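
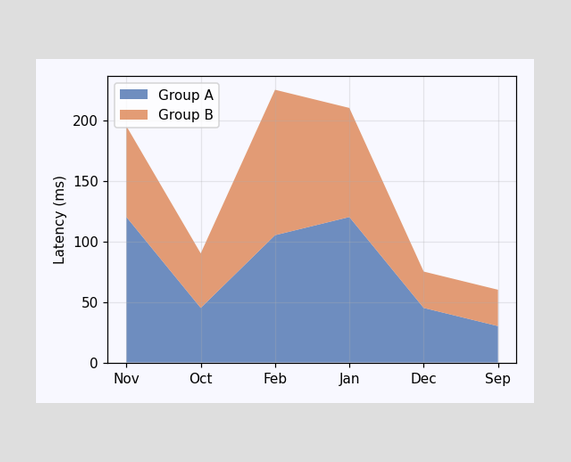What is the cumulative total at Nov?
195ms

The stacked total at Nov reaches 195ms.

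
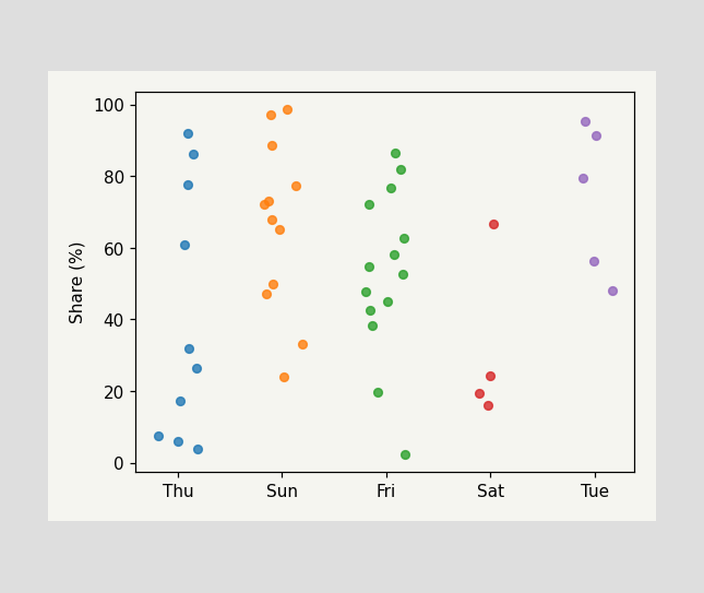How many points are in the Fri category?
14

Counting the markers in the Fri column gives 14.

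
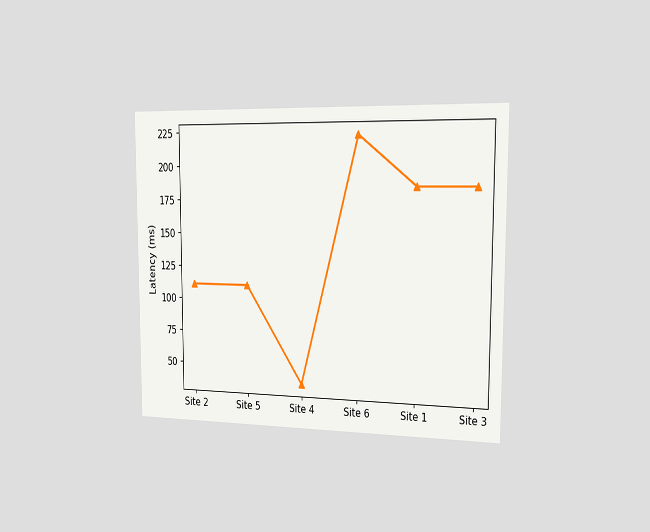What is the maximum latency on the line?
The chart is viewed slightly from the right. The highest point is at Site 6, and reading across to the y-axis gives 222ms.

222ms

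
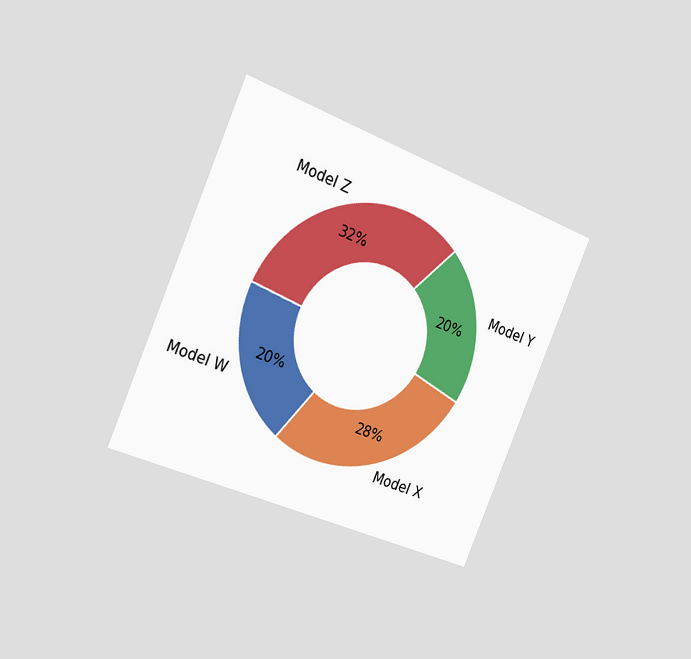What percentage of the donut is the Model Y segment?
The chart is tilted about 23° clockwise and viewed slightly from the left. The Model Y segment takes up 20% of the ring.

20%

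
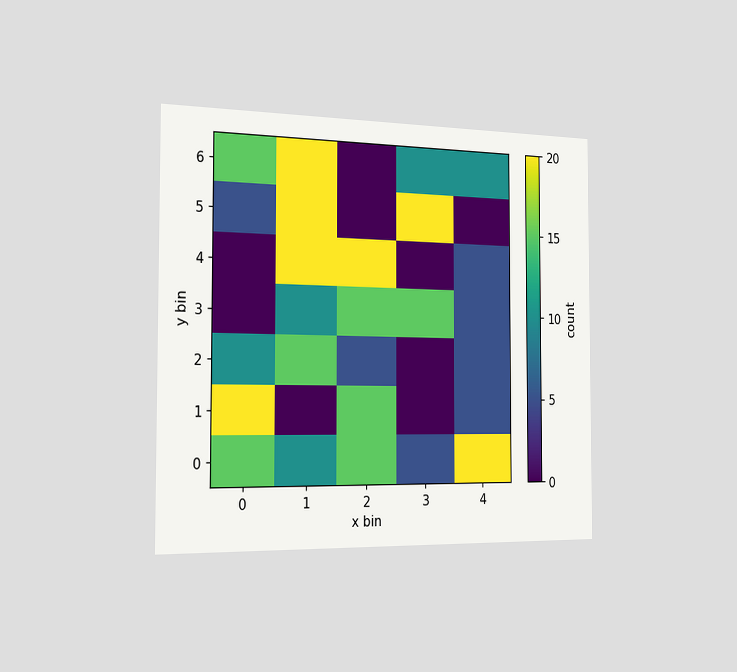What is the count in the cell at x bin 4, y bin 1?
The chart is viewed slightly from the left. Matching the cell (4, 1) against the colorbar gives 5.

5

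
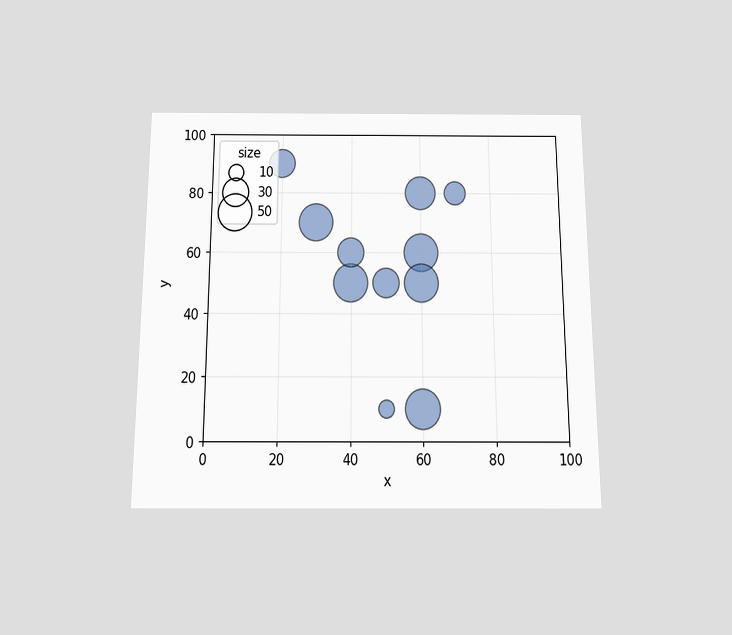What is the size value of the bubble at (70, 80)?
20

The chart is viewed slightly from below. Matching the bubble at (70, 80) against the size legend gives 20.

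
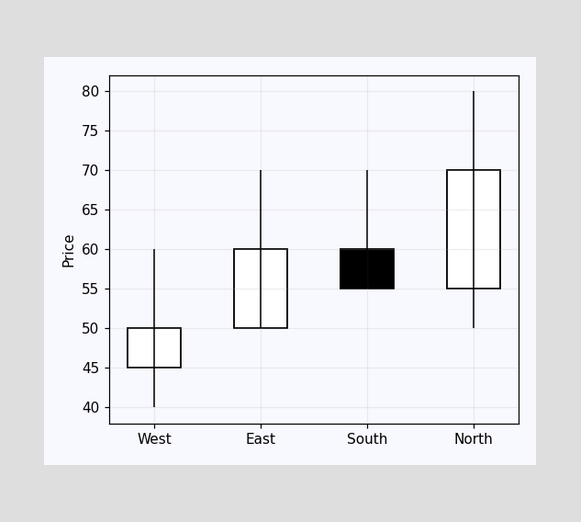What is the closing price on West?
The West candle closes at 50.

50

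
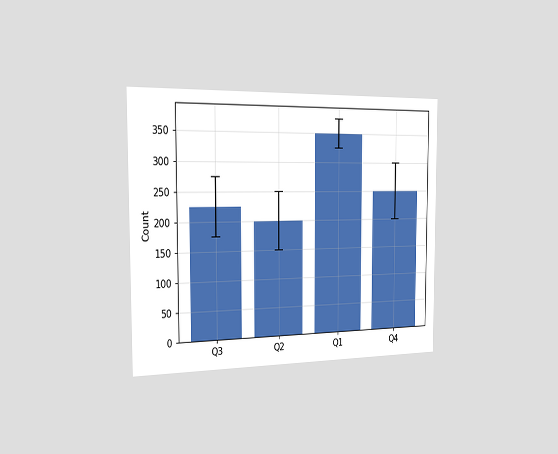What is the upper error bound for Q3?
275

The chart is viewed slightly from the left. The Q3 bar's upper whisker reaches 275.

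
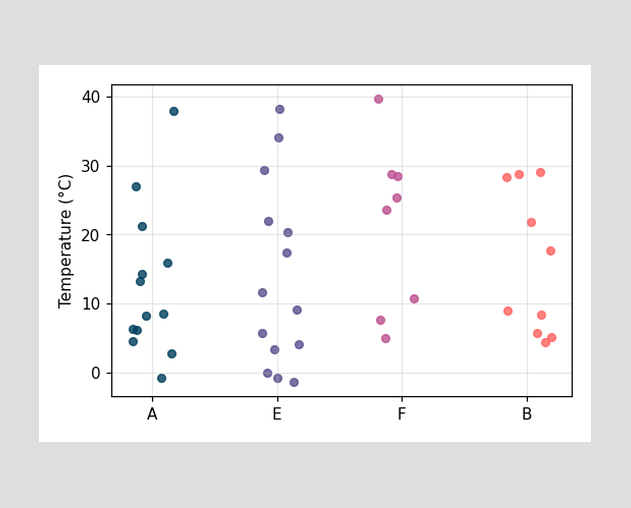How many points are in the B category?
10

Counting the markers in the B column gives 10.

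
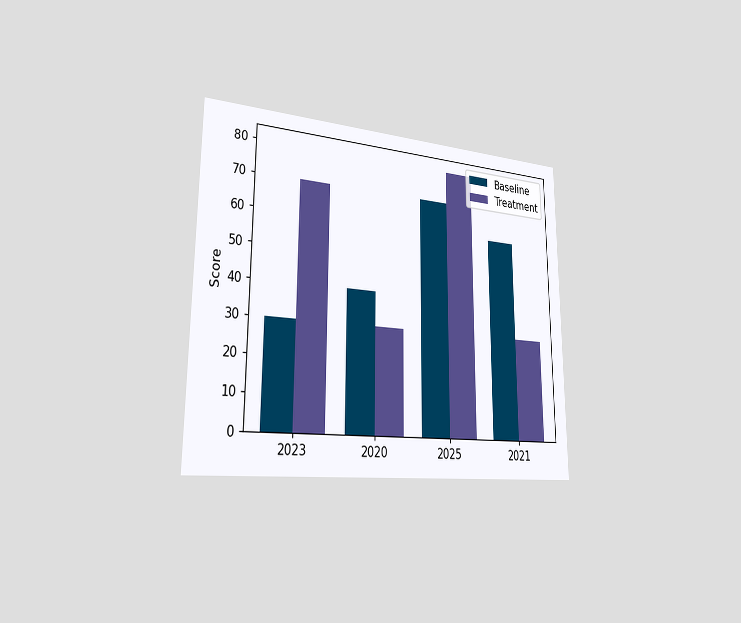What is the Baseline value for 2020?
40

The chart is viewed slightly from the left. The Baseline bar at 2020 reaches 40 on the y-axis.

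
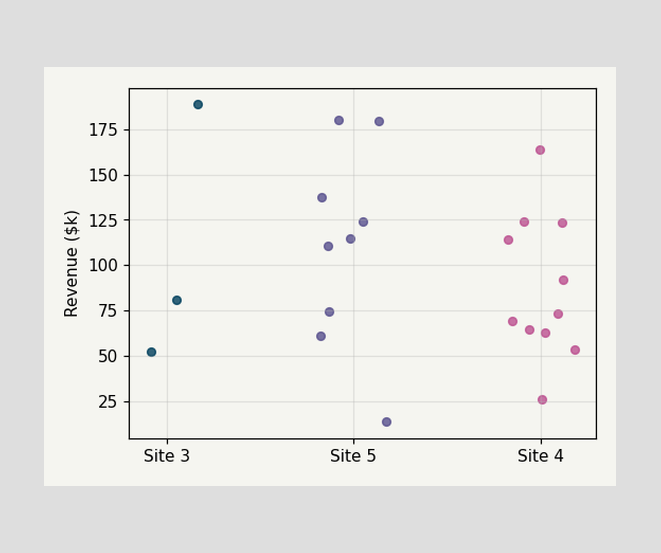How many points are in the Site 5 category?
9

Counting the markers in the Site 5 column gives 9.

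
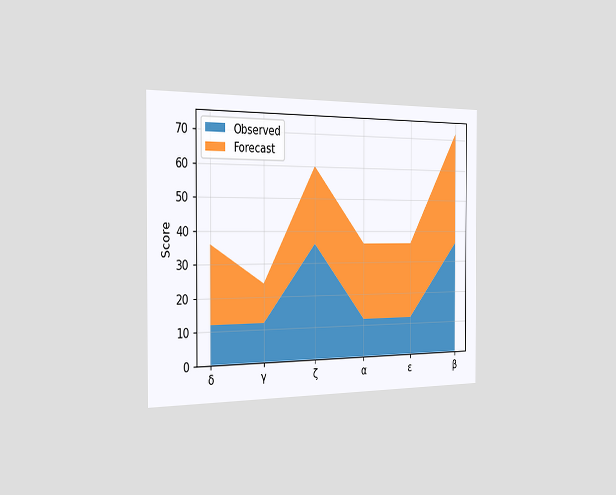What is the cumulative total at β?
72

The chart is viewed slightly from the left. The stacked total at β reaches 72.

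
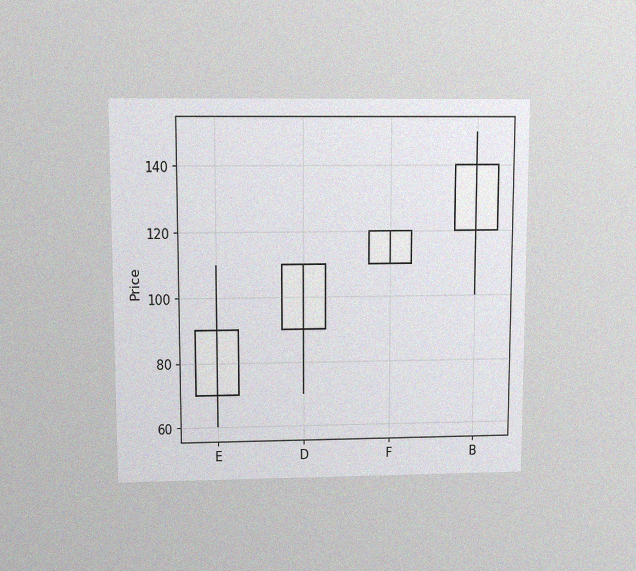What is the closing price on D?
110

The chart is viewed slightly from above, with some photo noise. The D candle closes at 110.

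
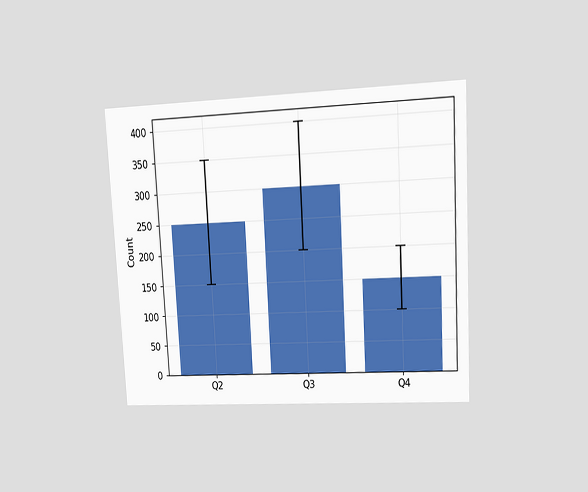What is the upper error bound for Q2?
The chart is tilted about 3° counter-clockwise and viewed at a slight angle. The Q2 bar's upper whisker reaches 350.

350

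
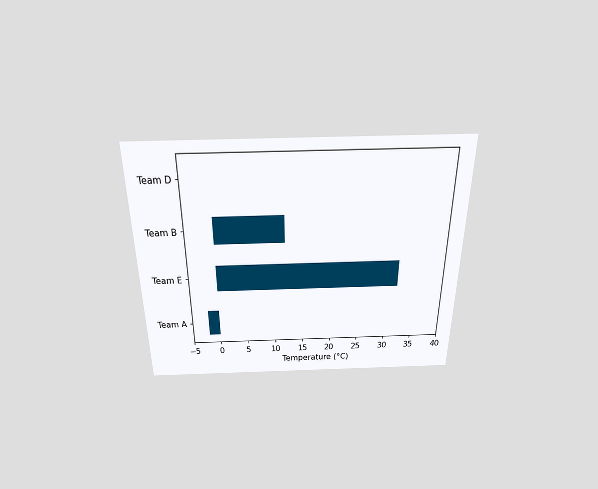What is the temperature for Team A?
-2°C

The chart is viewed slightly from above. Reading along the chart's x-axis, the Team A bar reaches -2°C.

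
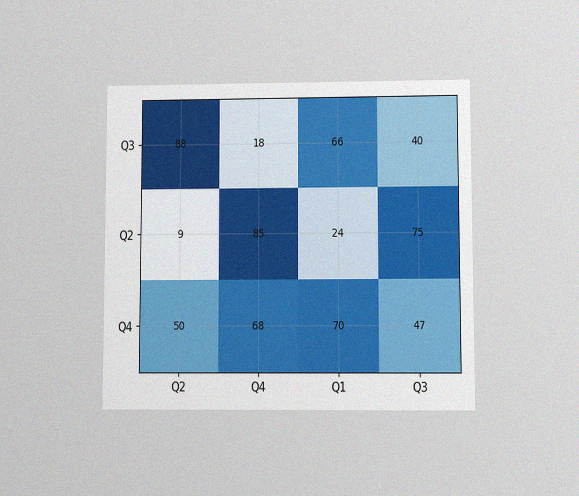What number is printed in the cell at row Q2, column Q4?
The chart is viewed at a slight angle, with some photo noise. The (Q2, Q4) cell reads 85.

85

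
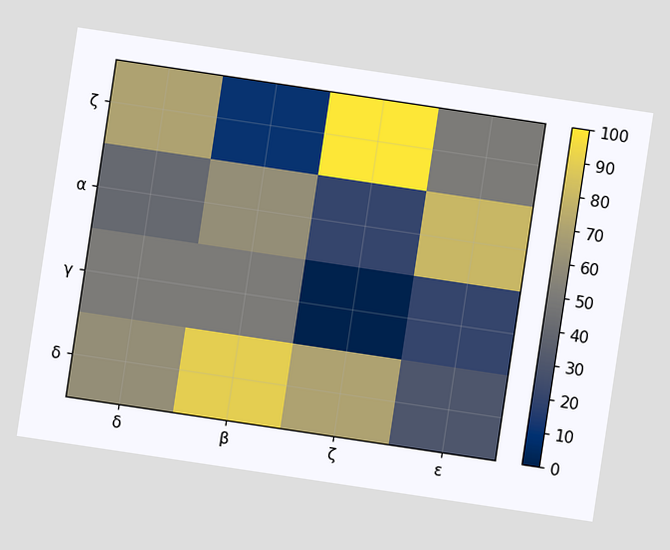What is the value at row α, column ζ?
20

The chart is tilted about 8° clockwise. Matching cell (α, ζ) against the colorbar gives 20.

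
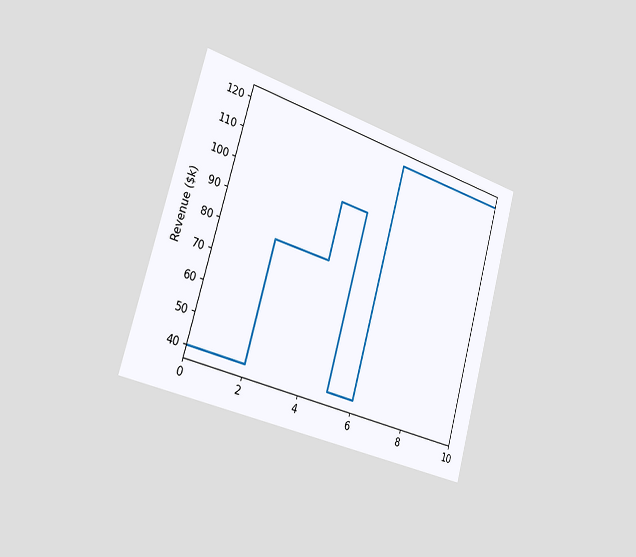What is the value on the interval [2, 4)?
The chart is tilted about 16° clockwise and viewed slightly from the left. On [2, 4) the step sits at $80k.

$80k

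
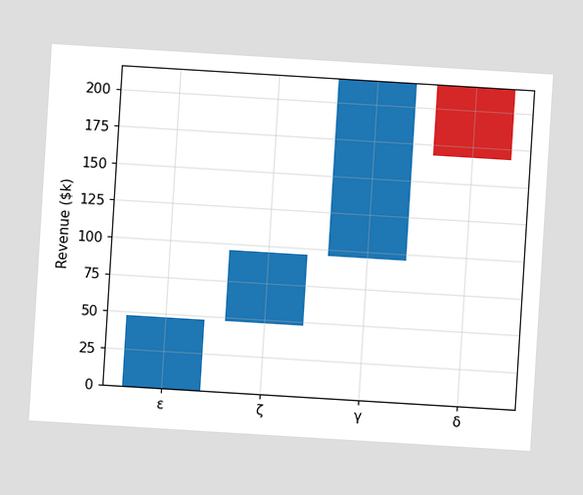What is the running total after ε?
$48k

The chart is tilted about 3° clockwise. After ε the running total reaches $48k.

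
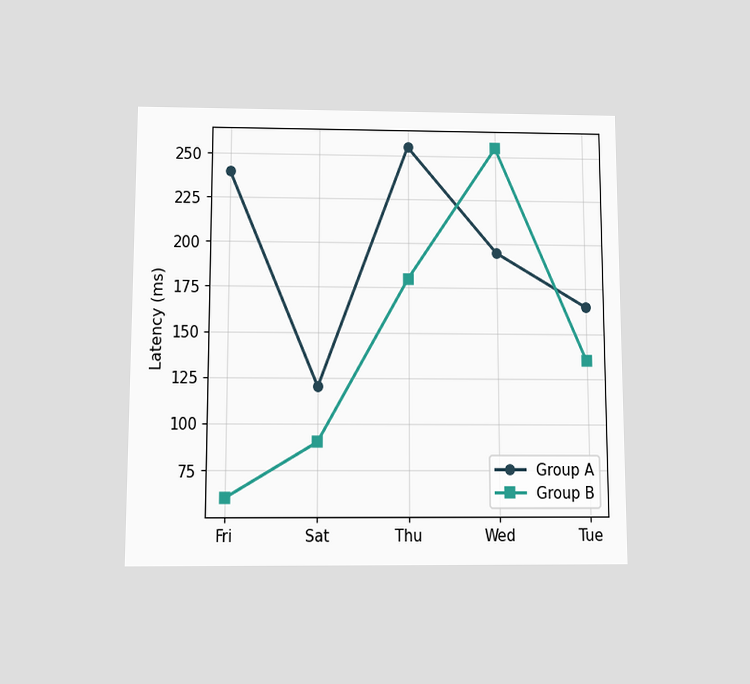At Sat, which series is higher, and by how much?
Group A, by 30ms

The chart is viewed slightly from below. At Sat, Group A sits above the other line by 30ms.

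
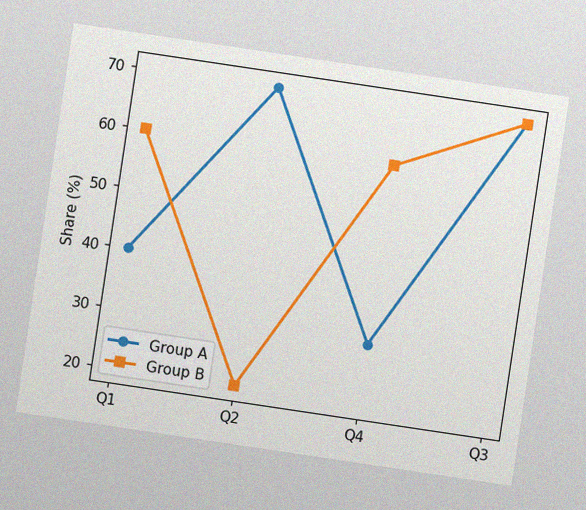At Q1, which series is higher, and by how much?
Group B, by 20%

The chart is tilted about 8° clockwise, with some photo noise. At Q1, Group B sits above the other line by 20%.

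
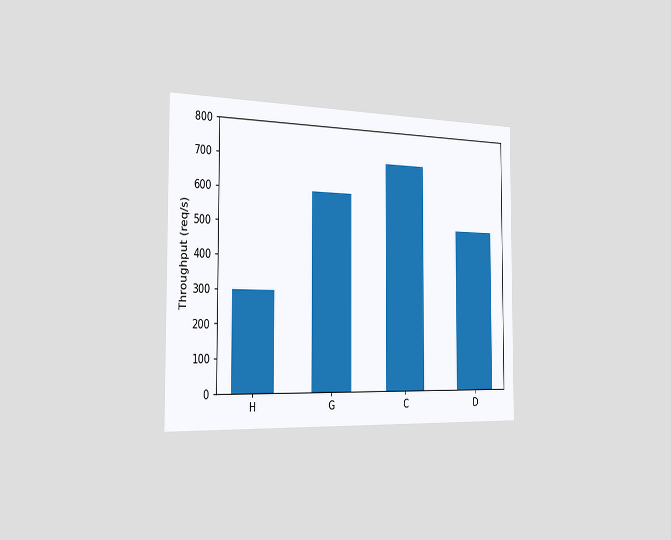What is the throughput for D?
The chart is viewed slightly from the left. Reading along the chart's y-axis, the D bar reaches 500req/s.

500req/s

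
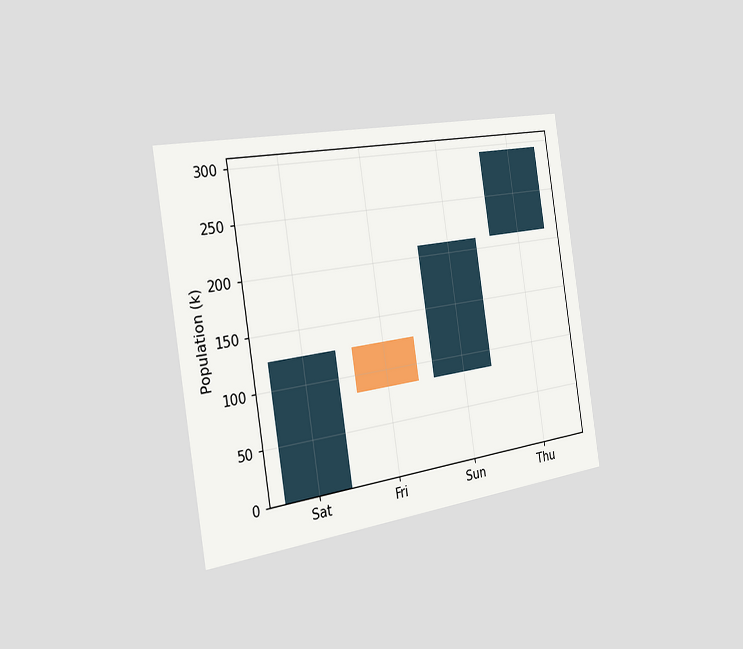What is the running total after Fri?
84k

The chart is tilted about 9° counter-clockwise and viewed slightly from the left. After Fri the running total reaches 84k.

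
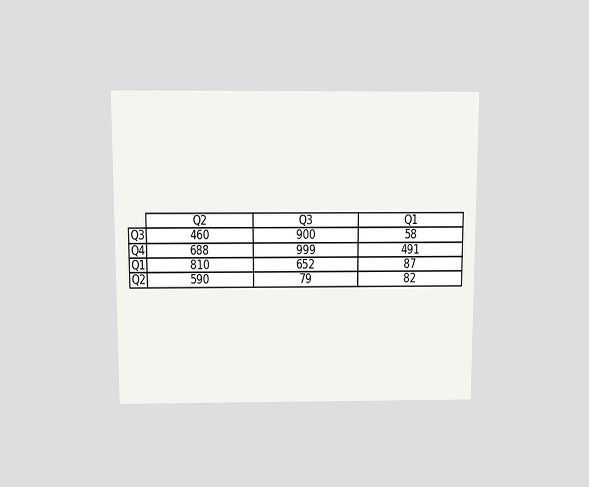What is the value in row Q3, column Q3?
900

The chart is viewed slightly from above. The (Q3, Q3) cell reads 900.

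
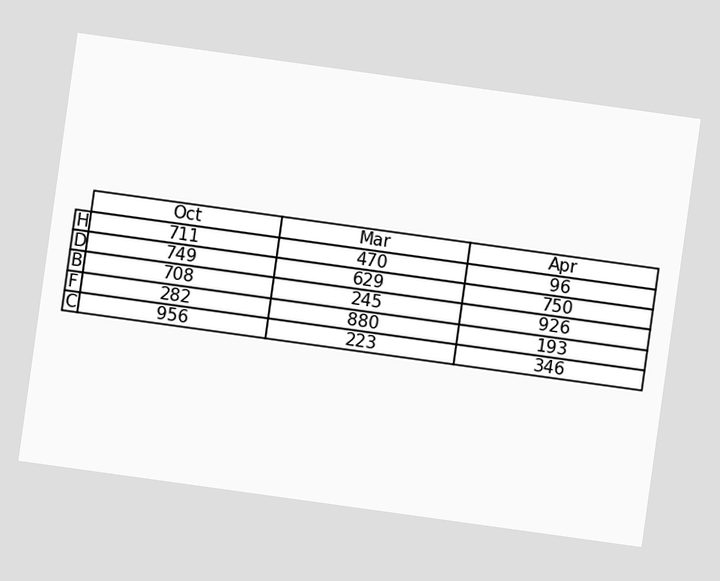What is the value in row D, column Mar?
The chart is tilted about 8° clockwise. The (D, Mar) cell reads 629.

629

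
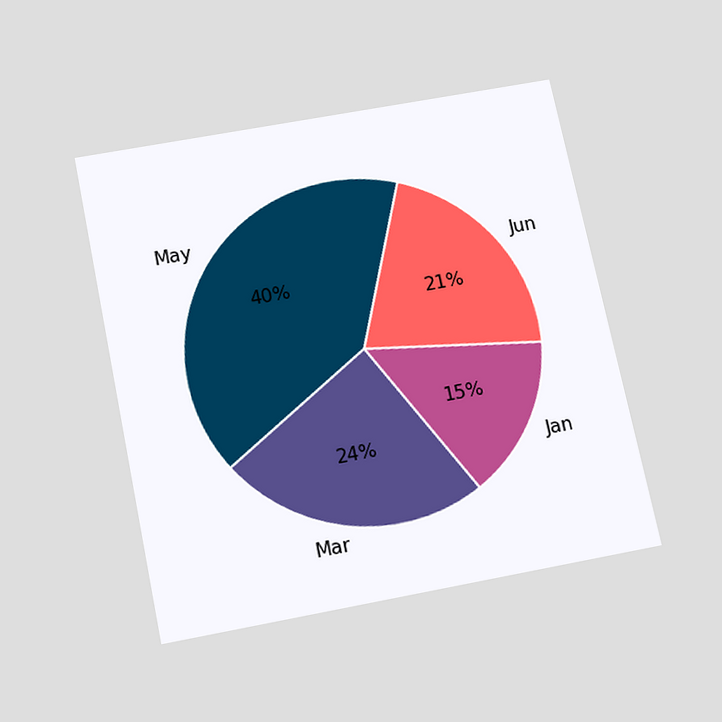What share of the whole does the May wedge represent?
The chart is tilted about 12° counter-clockwise and viewed slightly from below. The May slice takes up 40% of the pie.

40%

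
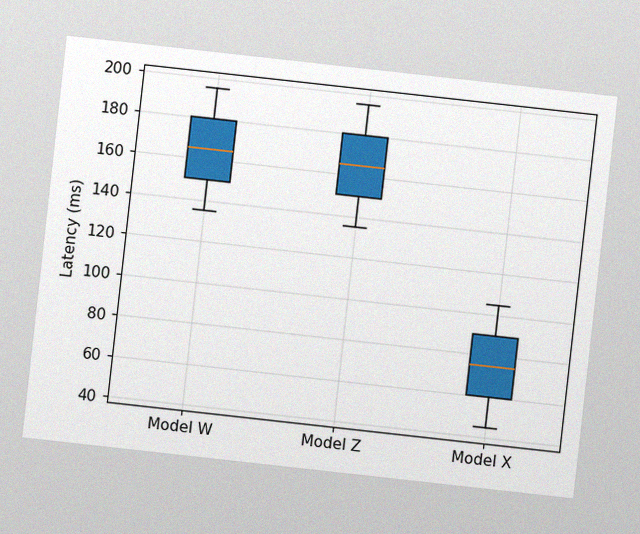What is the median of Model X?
75ms

The chart is tilted about 6° clockwise, with some photo noise. The median line in the Model X box sits at 75ms.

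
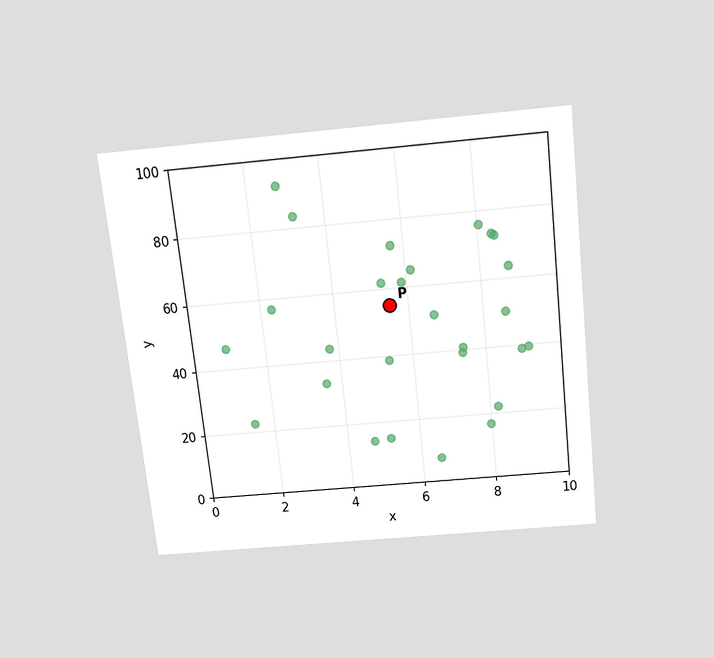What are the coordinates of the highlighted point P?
(5.5, 55)

The chart is tilted about 6° counter-clockwise and viewed slightly from above. Following the gridlines from P to each axis, P sits at (5.5, 55).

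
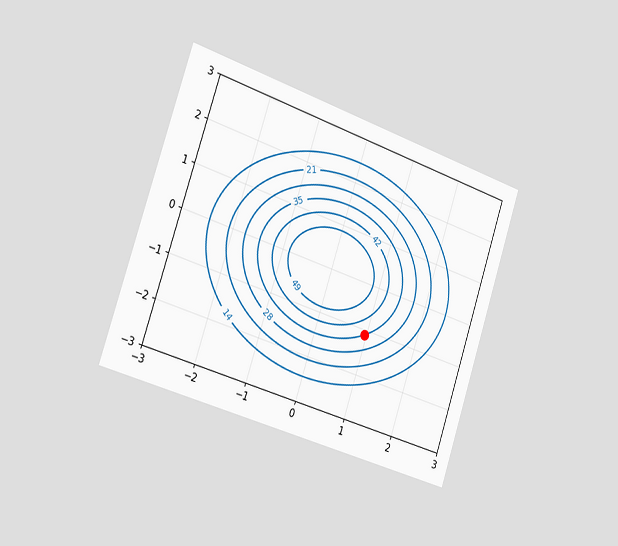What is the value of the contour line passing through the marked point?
35

The chart is tilted about 18° clockwise and viewed slightly from the left. The marked point sits on the contour labelled 35.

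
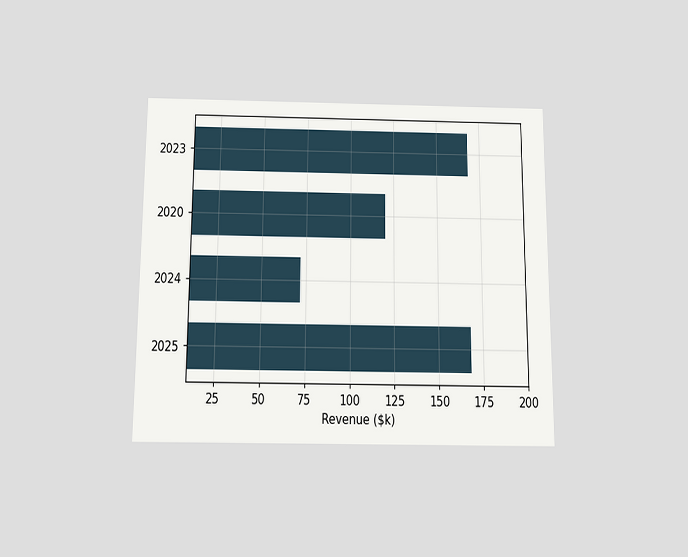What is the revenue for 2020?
The chart is viewed slightly from below. Reading along the chart's x-axis, the 2020 bar reaches $120k.

$120k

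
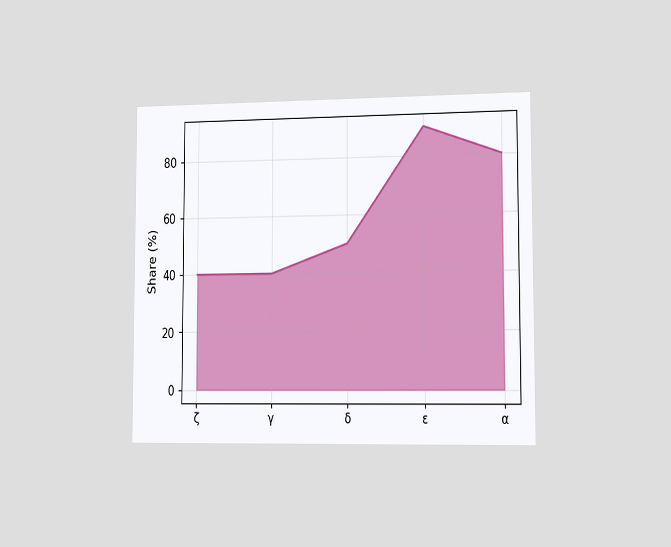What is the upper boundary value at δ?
The chart is viewed slightly from the right. At δ the upper boundary is at 50%.

50%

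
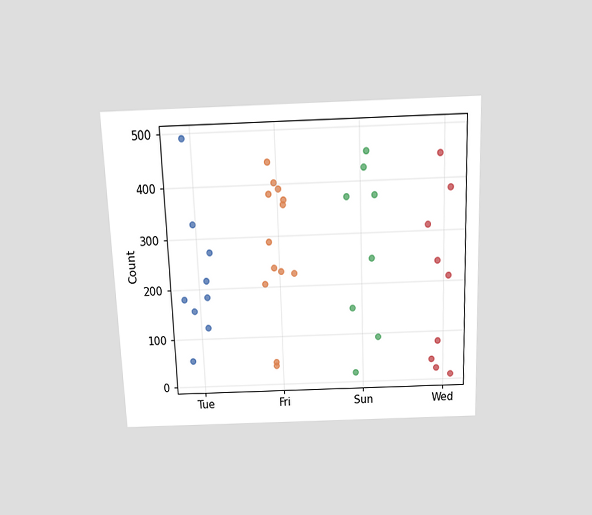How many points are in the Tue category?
9

The chart is tilted about 2° counter-clockwise and viewed slightly from above. Counting the markers in the Tue column gives 9.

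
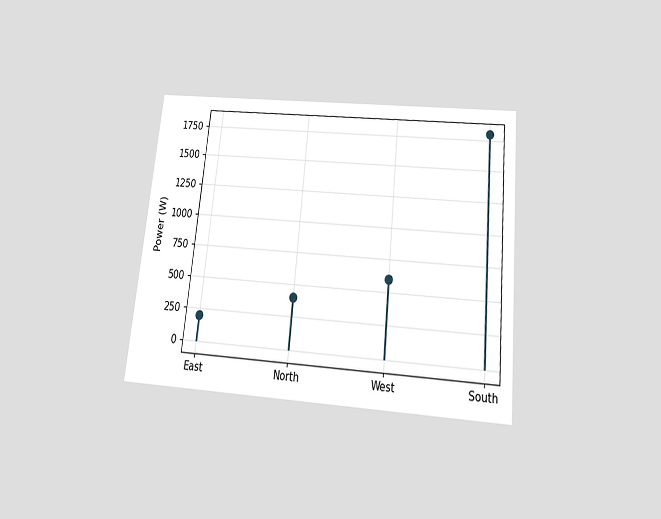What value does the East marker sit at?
200W

The chart is tilted about 6° clockwise and viewed slightly from below. The East marker sits at 200W.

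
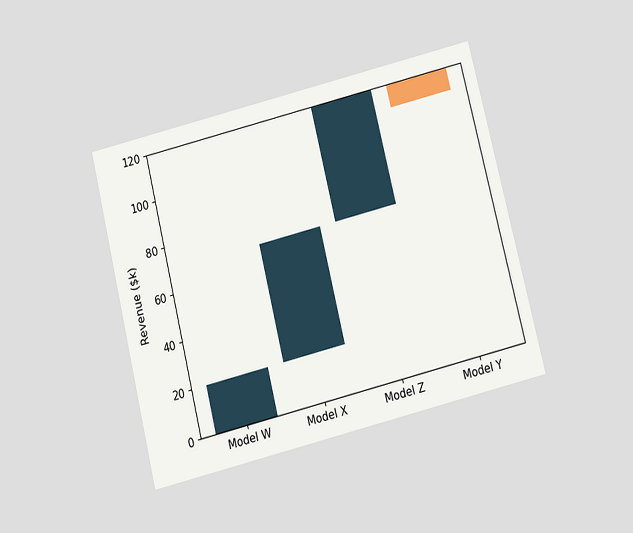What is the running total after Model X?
The chart is tilted about 14° counter-clockwise and viewed slightly from below. After Model X the running total reaches $70k.

$70k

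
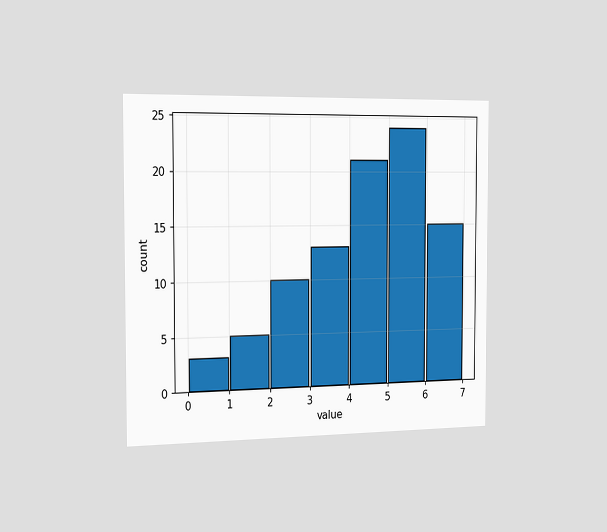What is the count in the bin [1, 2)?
The chart is viewed slightly from the left. The [1, 2) bin has height 5.

5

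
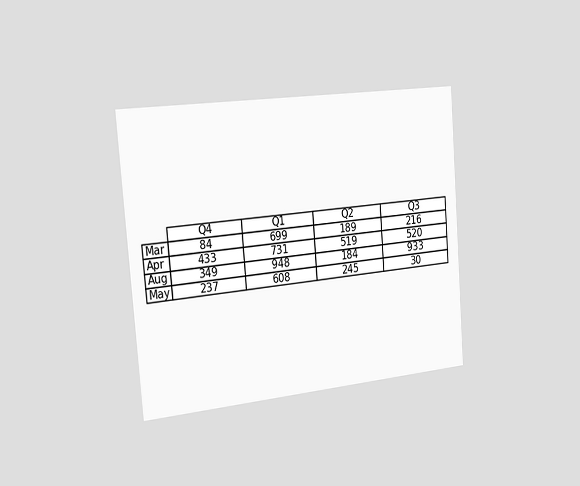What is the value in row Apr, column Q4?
433

The chart is tilted about 5° counter-clockwise and viewed slightly from the left. The (Apr, Q4) cell reads 433.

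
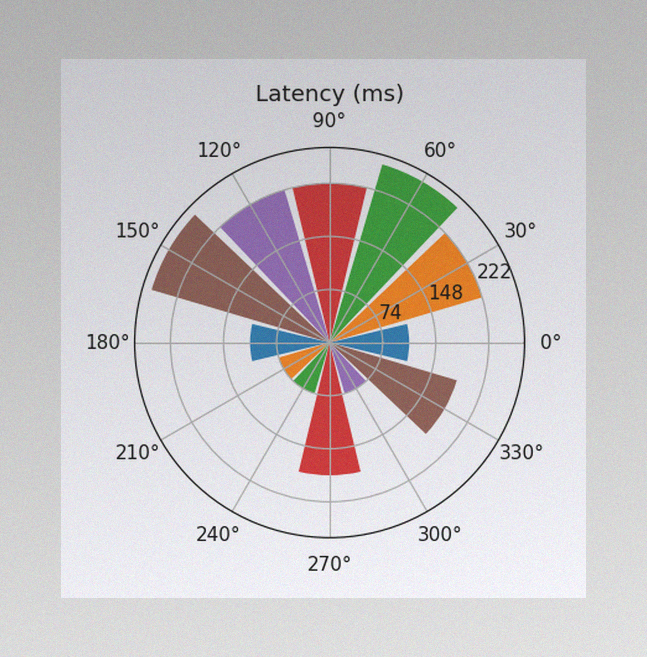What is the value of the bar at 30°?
The image has some photo noise and uneven lighting. The bar at 30° reaches 222ms on the radial axis.

222ms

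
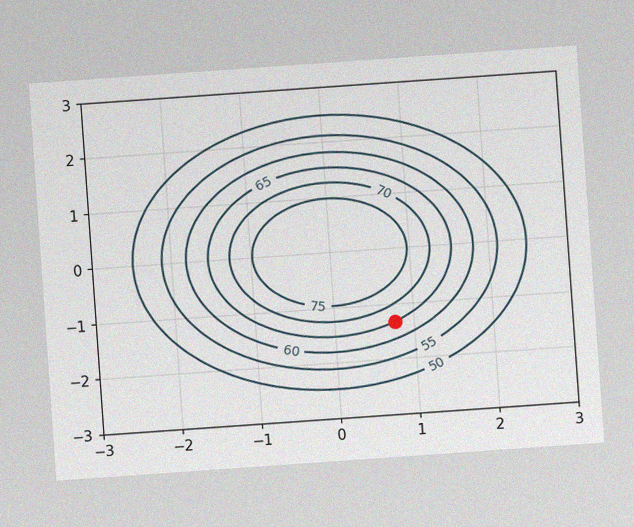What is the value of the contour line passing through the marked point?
The chart is tilted about 4° counter-clockwise, with some photo noise. The marked point sits on the contour labelled 65.

65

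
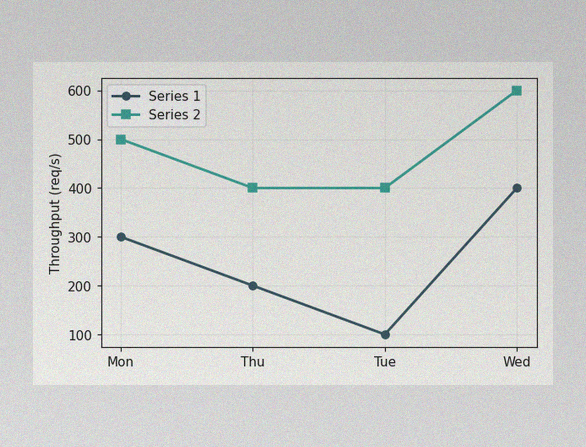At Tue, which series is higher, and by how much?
Series 2, by 300req/s

The image has some photo noise and uneven lighting. At Tue, Series 2 sits above the other line by 300req/s.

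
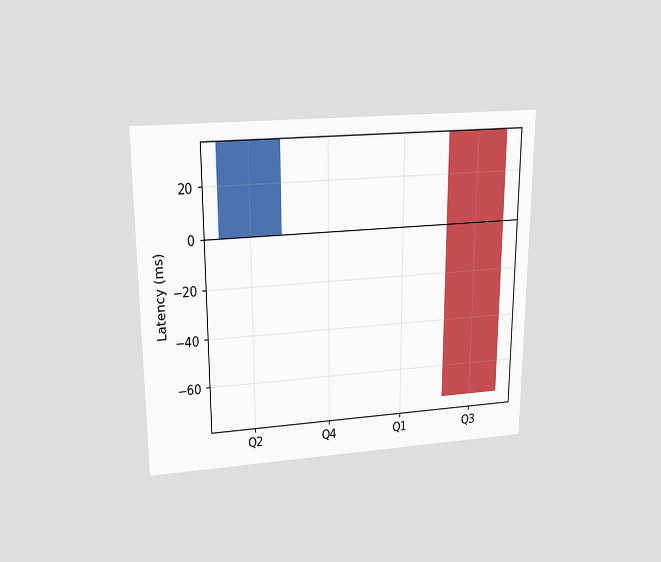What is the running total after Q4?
The chart is viewed slightly from above. After Q4 the running total reaches 37ms.

37ms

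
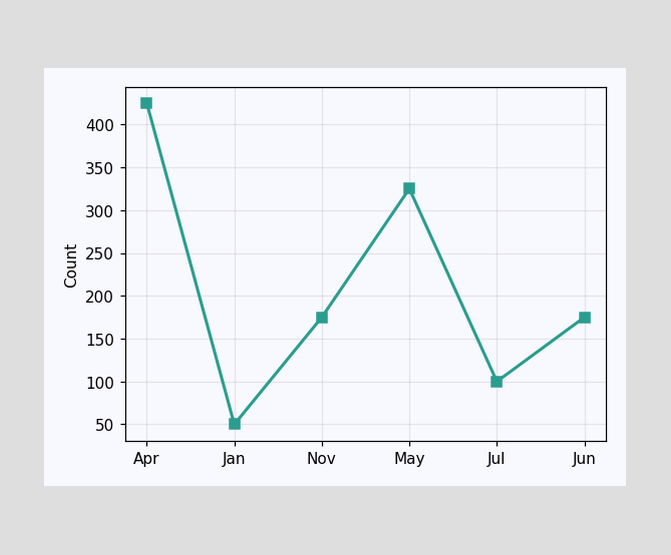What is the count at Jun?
At Jun, the line is at 175.

175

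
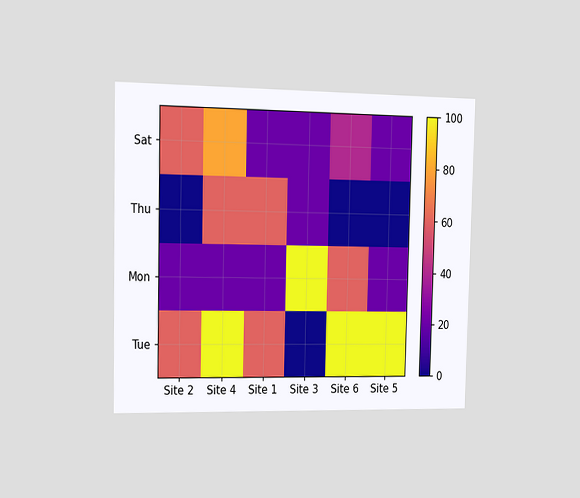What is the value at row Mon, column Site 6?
The chart is viewed slightly from the left. Matching cell (Mon, Site 6) against the colorbar gives 60.

60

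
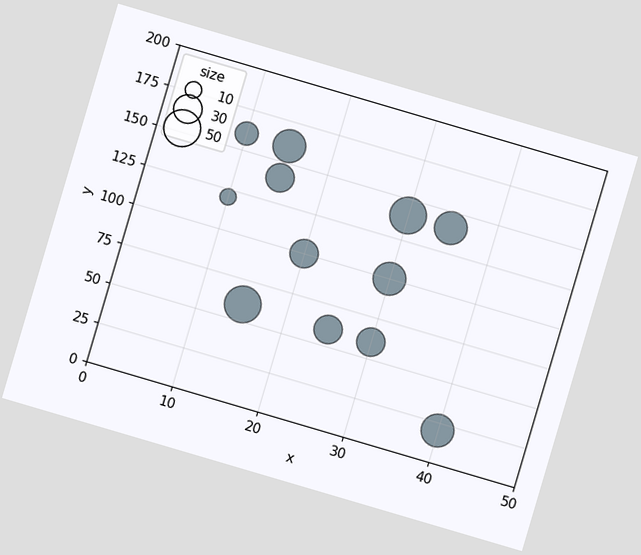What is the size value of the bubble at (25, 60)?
The chart is tilted about 16° clockwise. Matching the bubble at (25, 60) against the size legend gives 30.

30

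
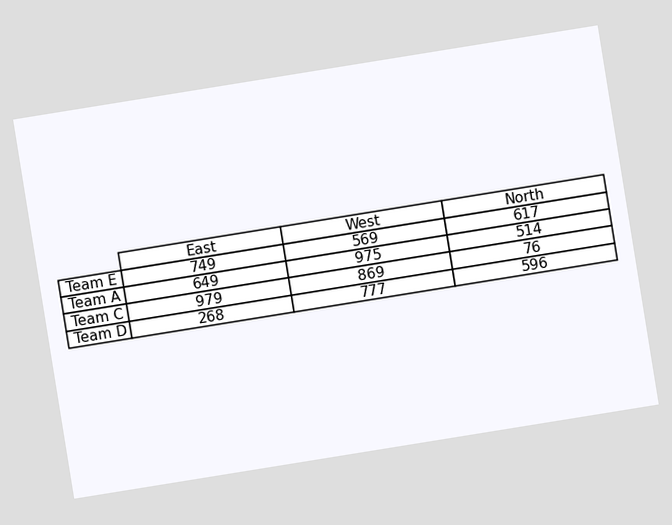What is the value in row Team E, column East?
The chart is tilted about 9° counter-clockwise. The (Team E, East) cell reads 749.

749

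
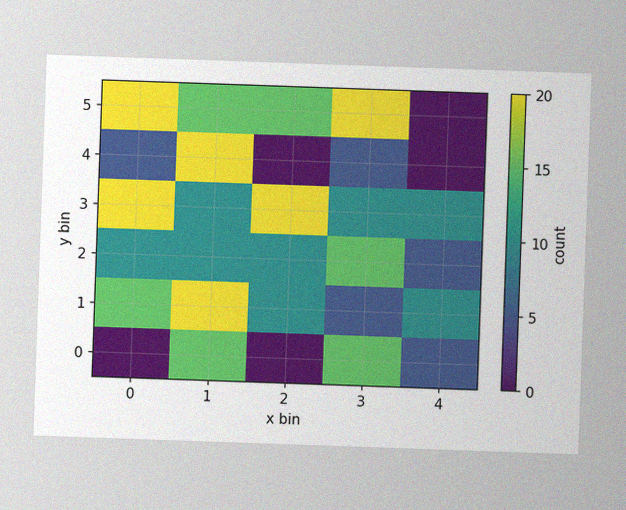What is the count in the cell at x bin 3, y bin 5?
The chart is tilted about 2° clockwise, with some photo noise. Matching the cell (3, 5) against the colorbar gives 20.

20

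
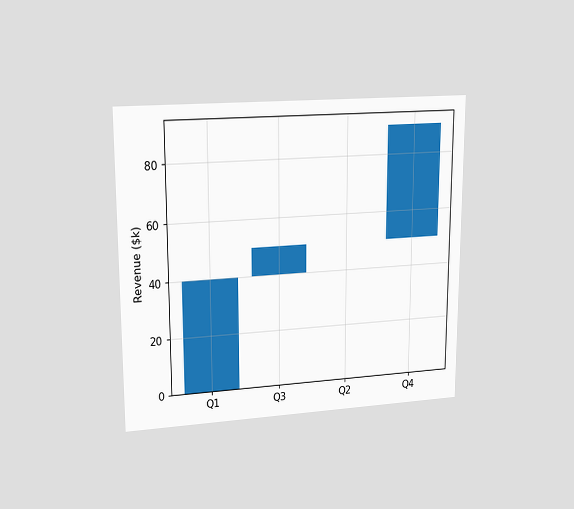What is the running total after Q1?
The chart is viewed at a slight angle. After Q1 the running total reaches $40k.

$40k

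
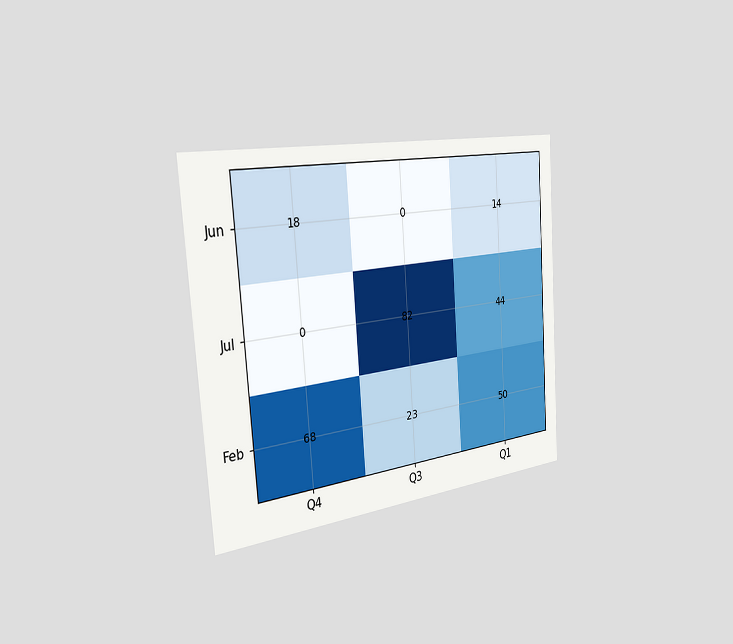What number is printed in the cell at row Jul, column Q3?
82

The chart is tilted about 4° counter-clockwise and viewed slightly from the left. The (Jul, Q3) cell reads 82.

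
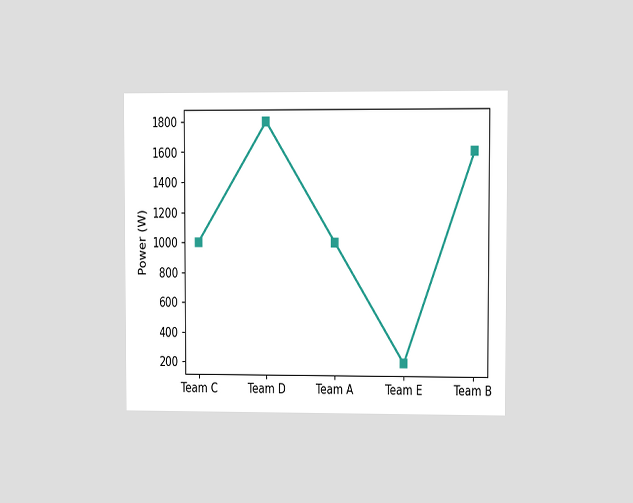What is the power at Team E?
The chart is viewed at a slight angle. At Team E, the line is at 200W.

200W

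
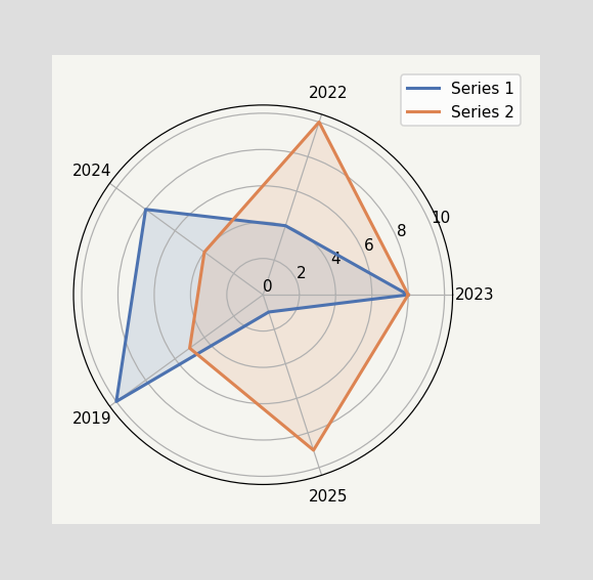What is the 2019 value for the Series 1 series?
On the 2019 axis, Series 1 reaches 10.

10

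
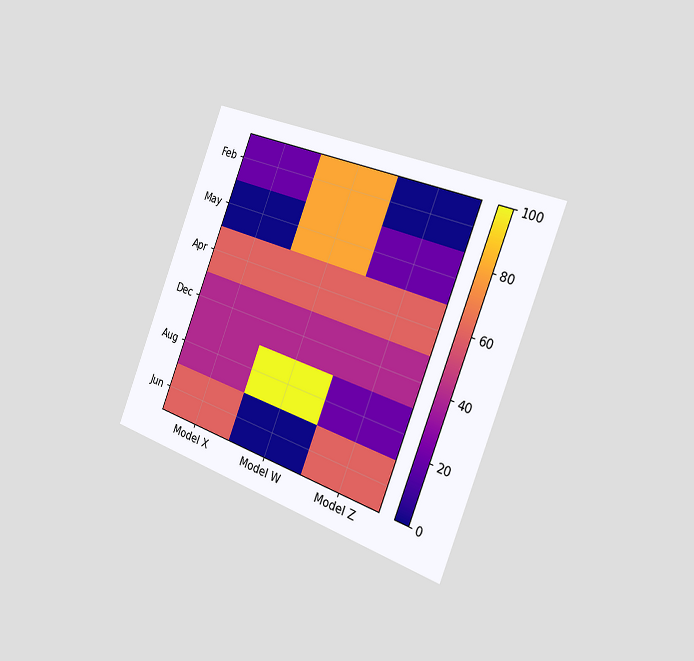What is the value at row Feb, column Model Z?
0

The chart is tilted about 21° clockwise and viewed slightly from the right. Matching cell (Feb, Model Z) against the colorbar gives 0.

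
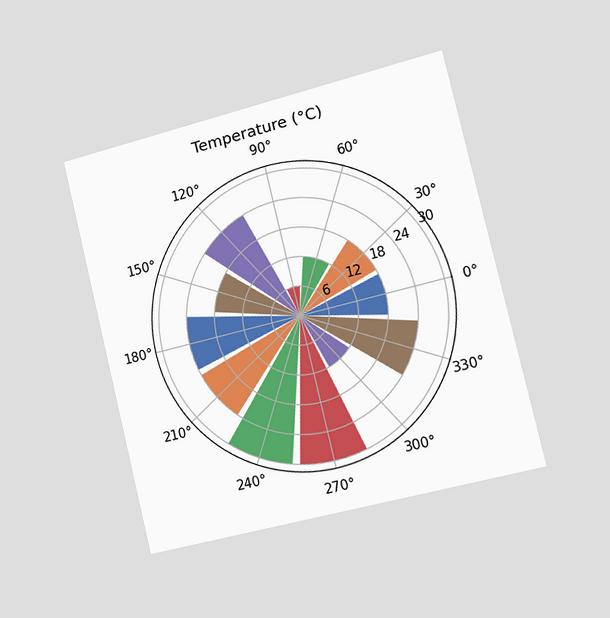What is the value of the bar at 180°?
24°C

The chart is tilted about 14° counter-clockwise and viewed slightly from the right. The bar at 180° reaches 24°C on the radial axis.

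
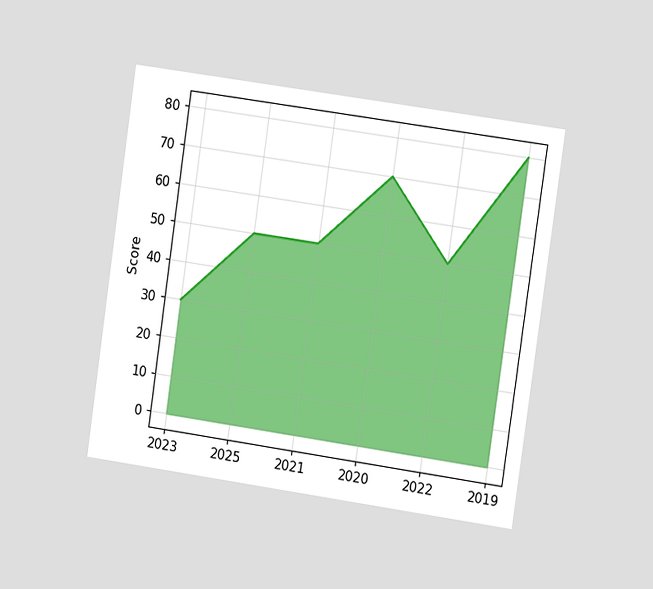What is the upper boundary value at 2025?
The chart is tilted about 8° clockwise and viewed slightly from the right. At 2025 the upper boundary is at 50.

50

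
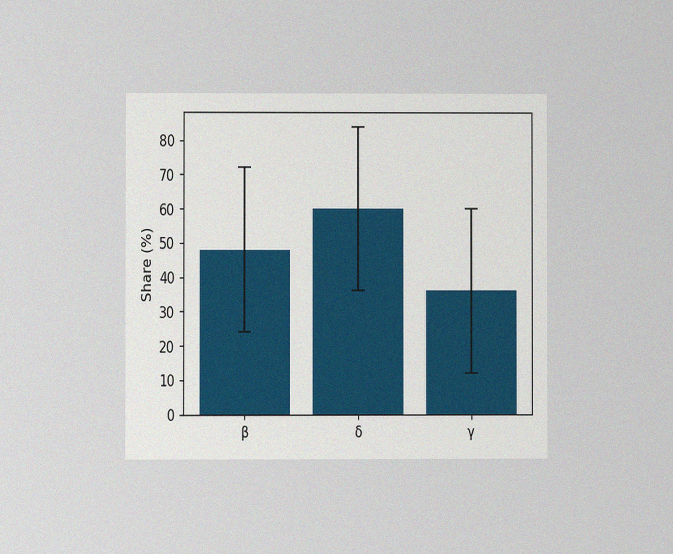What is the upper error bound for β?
72%

The chart is viewed at a slight angle, with some photo noise. The β bar's upper whisker reaches 72%.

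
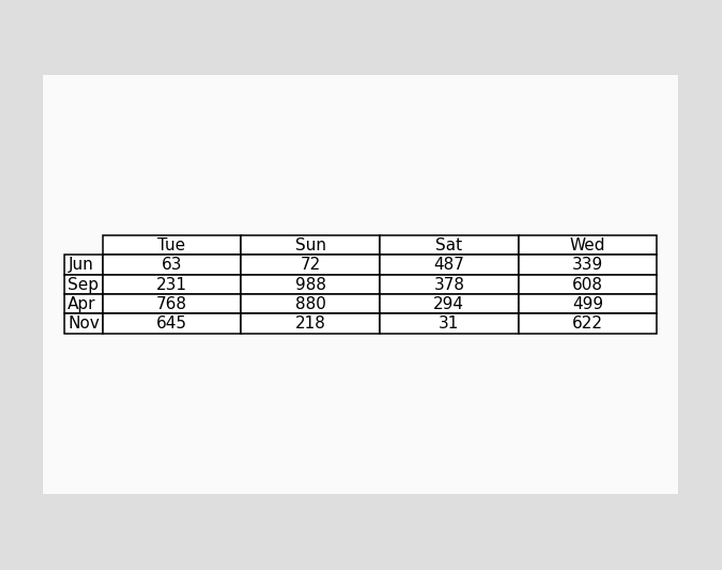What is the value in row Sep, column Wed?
The (Sep, Wed) cell reads 608.

608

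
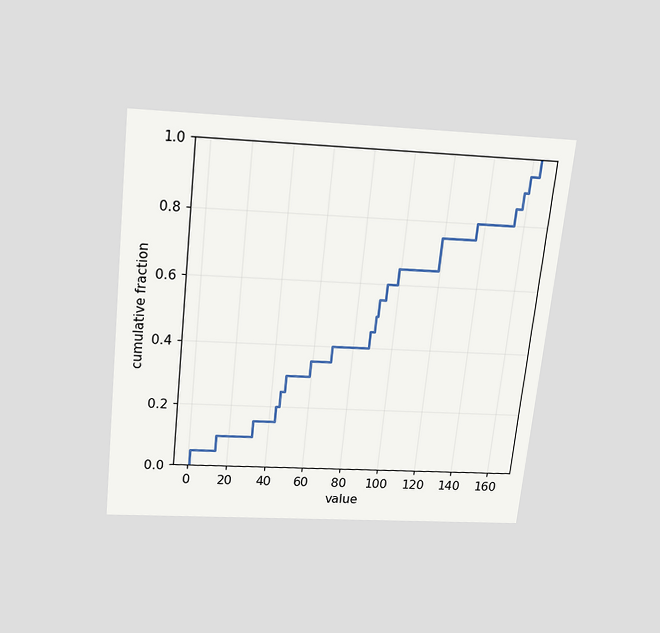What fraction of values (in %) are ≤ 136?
80%

The chart is tilted about 6° clockwise and viewed slightly from above. At x=136 the ECDF step is at 80%.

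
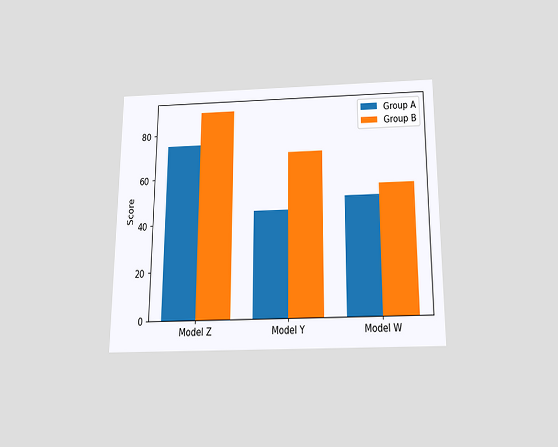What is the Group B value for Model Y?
The chart is viewed slightly from below. The Group B bar at Model Y reaches 70 on the y-axis.

70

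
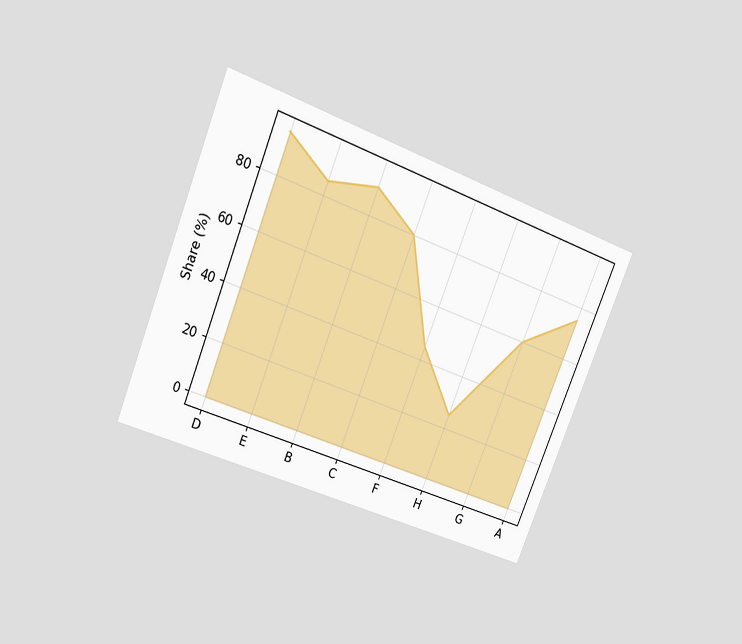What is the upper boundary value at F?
45%

The chart is tilted about 22° clockwise and viewed at a slight angle. At F the upper boundary is at 45%.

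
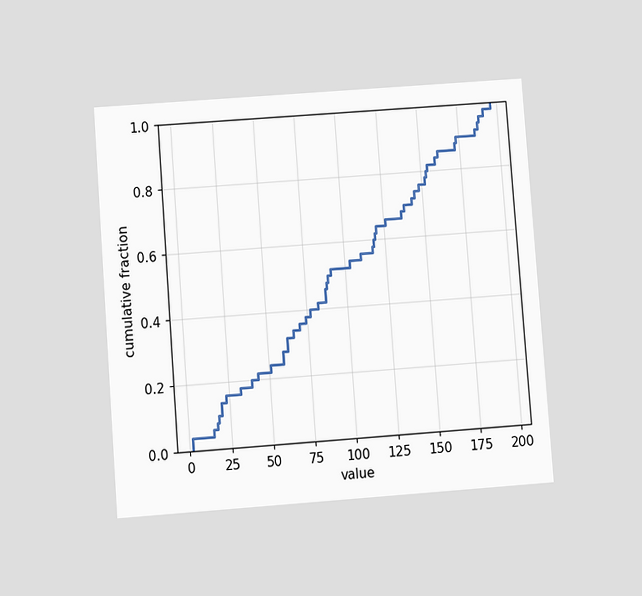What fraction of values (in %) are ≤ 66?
The chart is tilted about 4° counter-clockwise and viewed slightly from below. At x=66 the ECDF step is at 34%.

34%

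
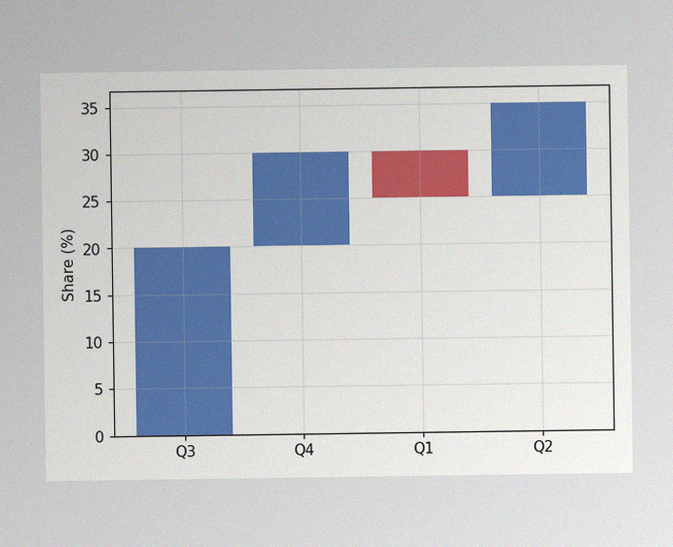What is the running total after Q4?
The image has some photo noise and uneven lighting. After Q4 the running total reaches 30%.

30%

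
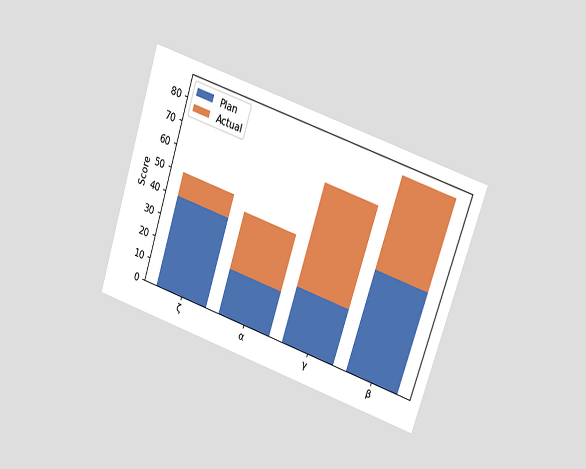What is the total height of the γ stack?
70

The chart is tilted about 18° clockwise and viewed at a slight angle. The γ stack's top reaches 70 on the y-axis.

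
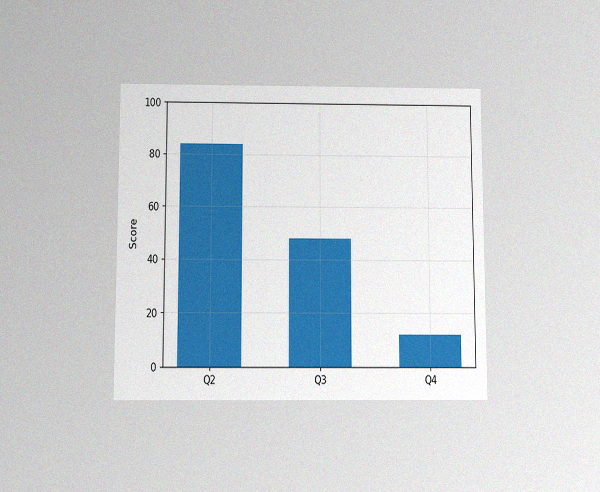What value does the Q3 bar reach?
The chart is viewed slightly from below, with some photo noise. Reading along the chart's y-axis, the Q3 bar reaches 48.

48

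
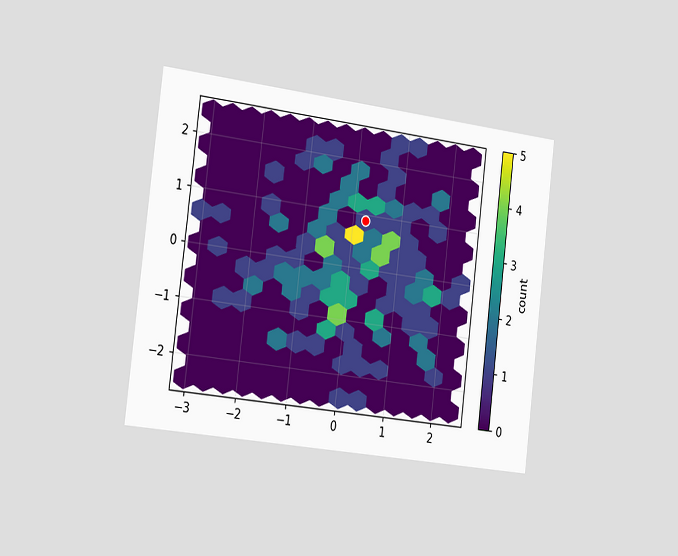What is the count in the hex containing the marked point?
The chart is tilted about 7° clockwise and viewed slightly from the left. The marked hex reads 1 on the colorbar.

1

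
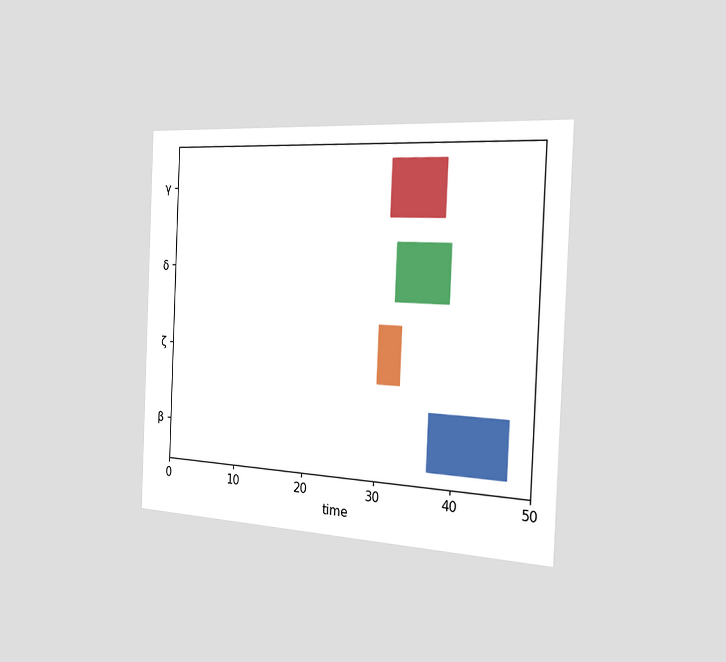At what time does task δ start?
32

The chart is tilted about 3° clockwise and viewed slightly from the right. The δ bar begins at t=32.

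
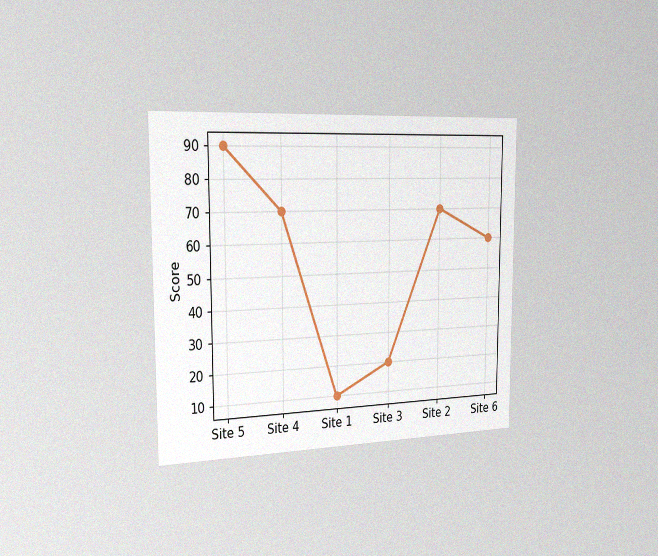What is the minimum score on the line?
The chart is viewed slightly from the left, with some photo noise. The lowest point is at Site 1, and reading across to the y-axis gives 10.

10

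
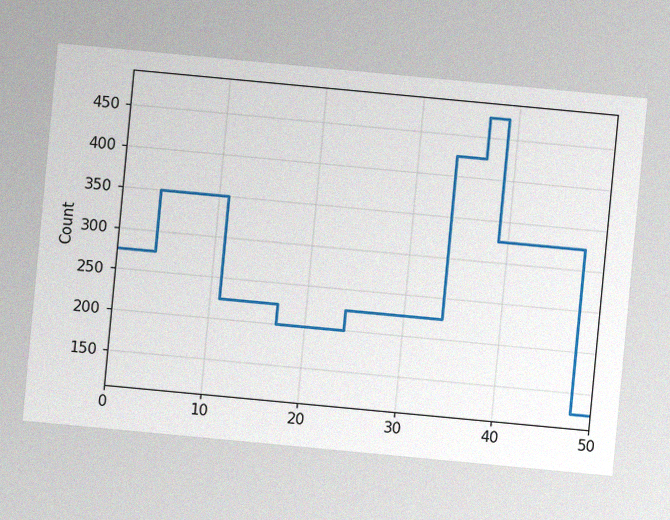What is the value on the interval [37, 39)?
475

The chart is tilted about 5° clockwise, with some photo noise. On [37, 39) the step sits at 475.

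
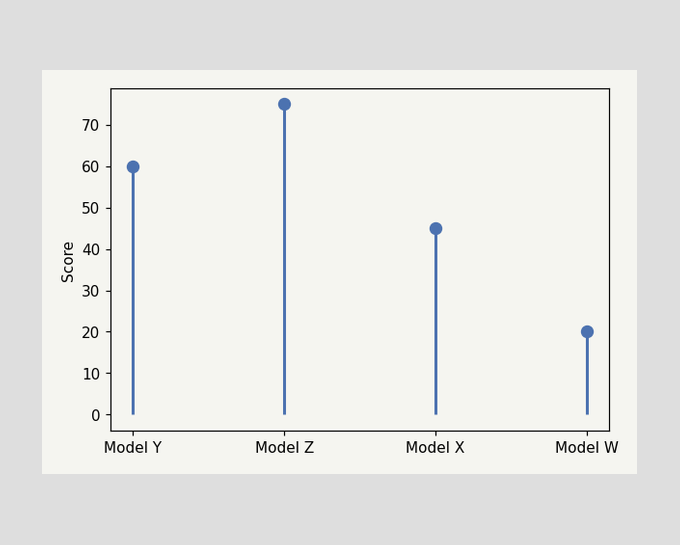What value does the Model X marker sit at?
The Model X marker sits at 45.

45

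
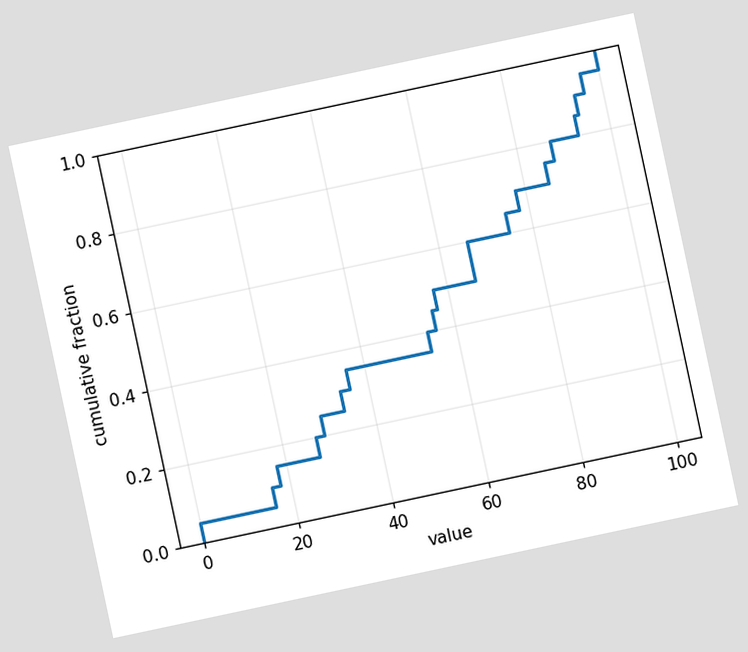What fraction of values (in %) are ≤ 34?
30%

The chart is tilted about 12° counter-clockwise. At x=34 the ECDF step is at 30%.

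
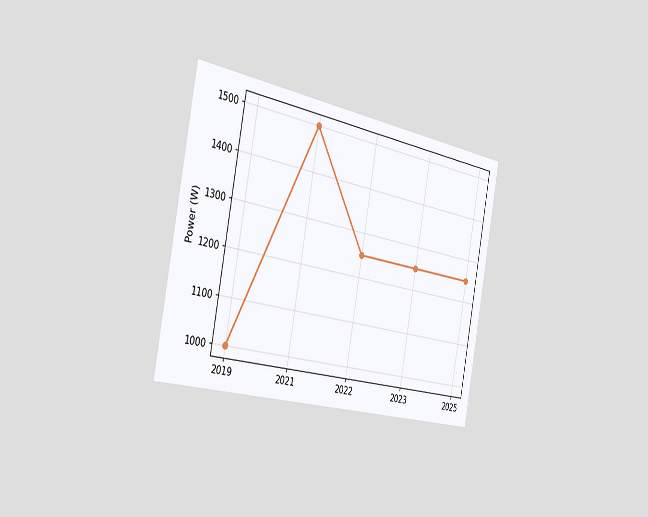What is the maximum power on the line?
The chart is tilted about 11° clockwise and viewed slightly from the left. The highest point is at 2021, and reading across to the y-axis gives 1500W.

1500W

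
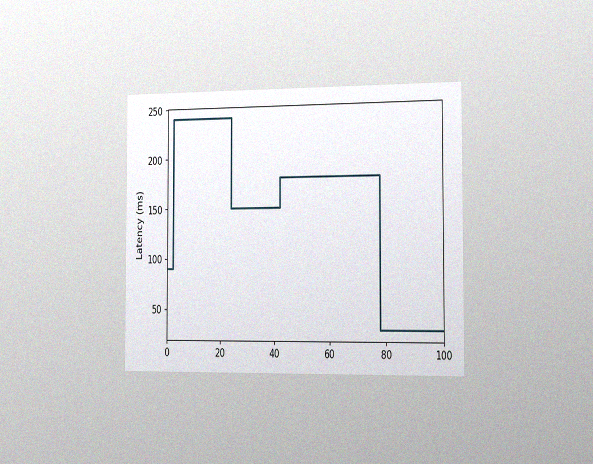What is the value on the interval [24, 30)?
The chart is viewed slightly from the right, with some photo noise. On [24, 30) the step sits at 150ms.

150ms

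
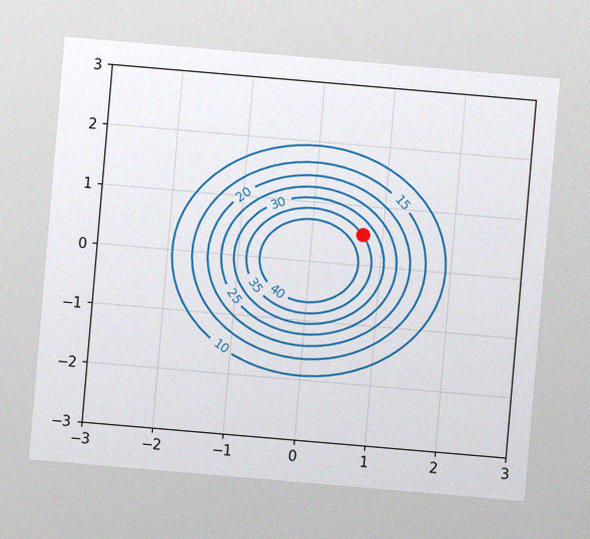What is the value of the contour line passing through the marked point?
35

The chart is tilted about 5° clockwise, with some photo noise. The marked point sits on the contour labelled 35.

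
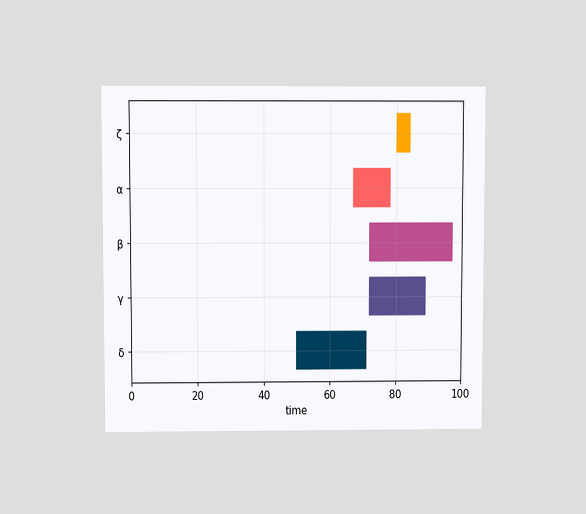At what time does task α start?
67

The chart is viewed slightly from above. The α bar begins at t=67.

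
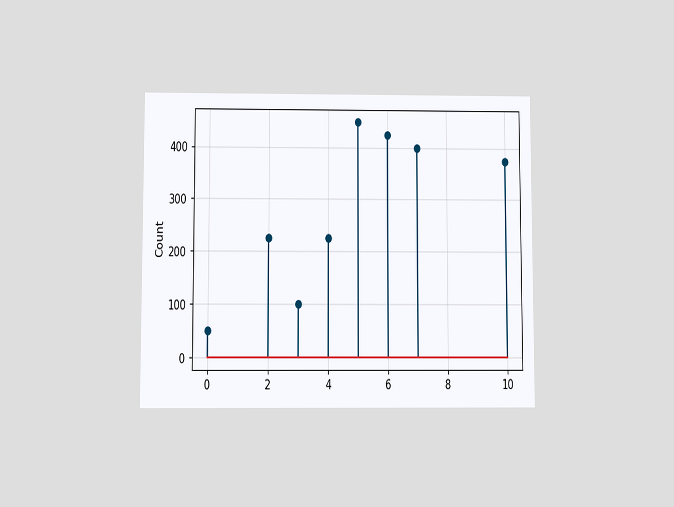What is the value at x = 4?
225

The chart is viewed slightly from below. The stem at x=4 reaches 225.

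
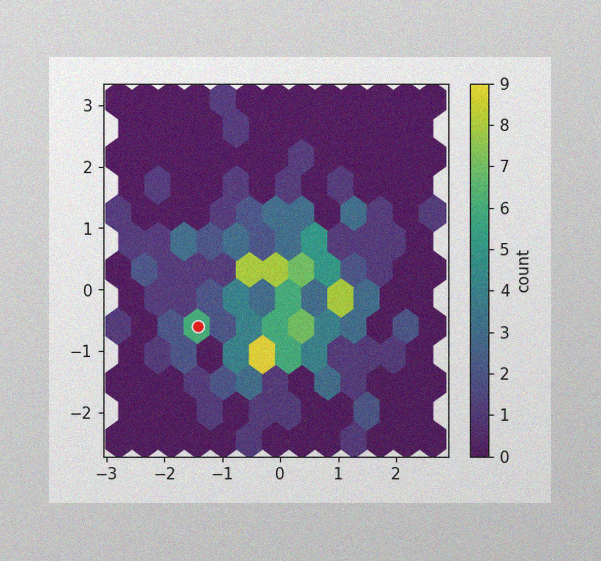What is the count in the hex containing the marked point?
The image has some photo noise and uneven lighting. The marked hex reads 6 on the colorbar.

6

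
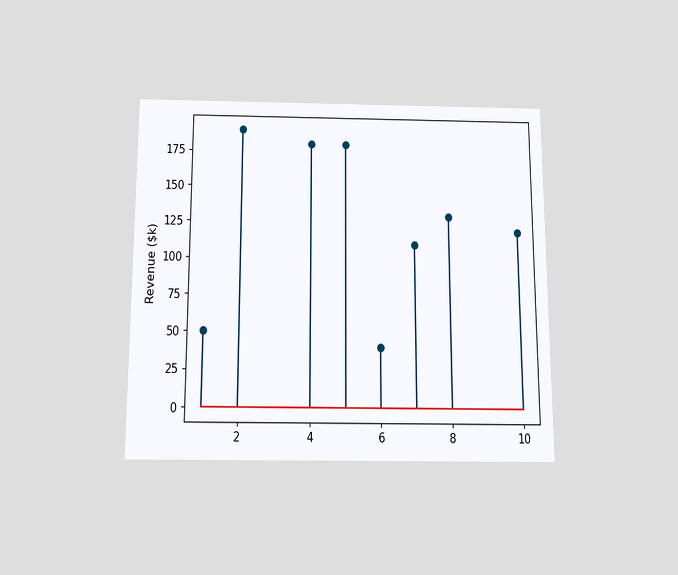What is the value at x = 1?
The chart is viewed slightly from below. The stem at x=1 reaches $50k.

$50k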